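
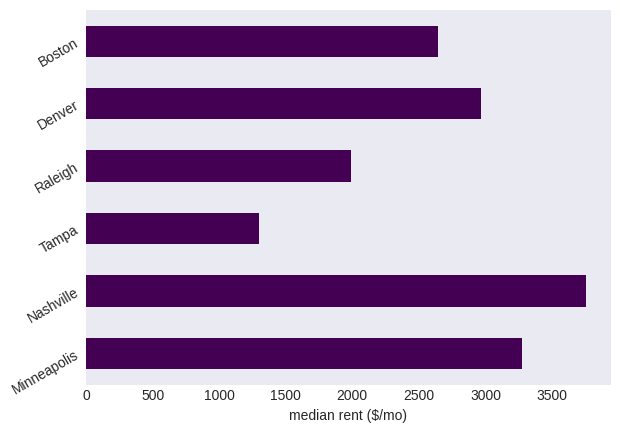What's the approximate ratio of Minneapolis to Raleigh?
Minneapolis ≈ 3500, Raleigh ≈ 2000; 3500/2000 ≈ 1.75.

≈ 1.75×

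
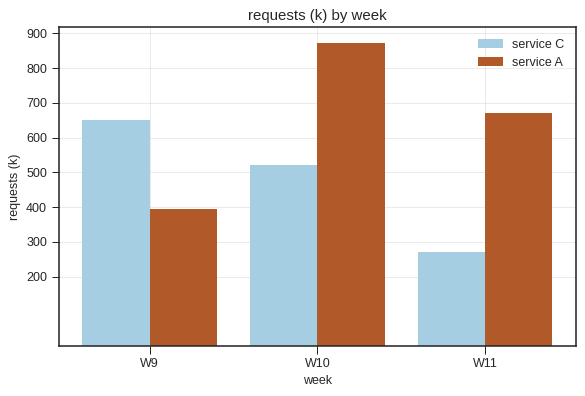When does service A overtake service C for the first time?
W9: service A ≈ 400 vs service C ≈ 700 (not yet); W10: service A ≈ 900 vs service C ≈ 500 (first crossover).

W10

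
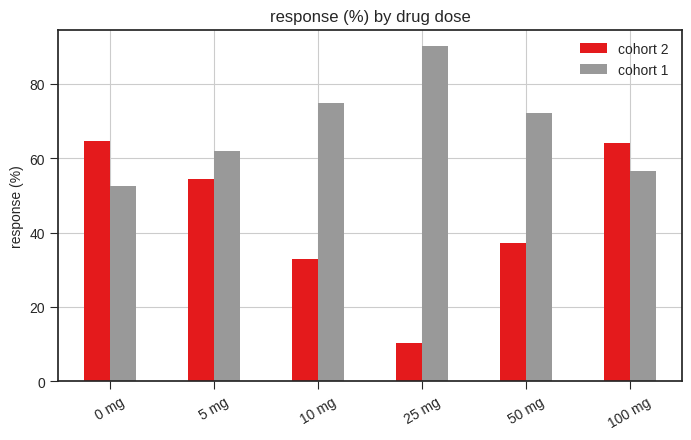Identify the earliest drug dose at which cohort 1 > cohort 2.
0 mg: cohort 1 ≈ 50 vs cohort 2 ≈ 60 (not yet); 5 mg: cohort 1 ≈ 60 vs cohort 2 ≈ 50 (first crossover).

5 mg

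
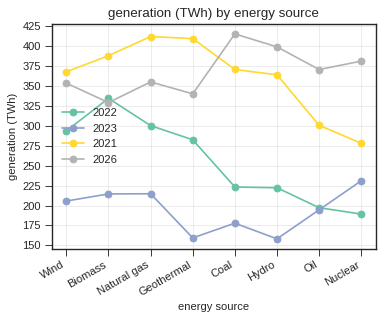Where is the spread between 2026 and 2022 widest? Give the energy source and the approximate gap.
Coal: 2026 ≈ 425, 2022 ≈ 225 → gap ≈ 200. Next-largest (Nuclear) is only ≈ 175.

Coal, ≈ 200 TWh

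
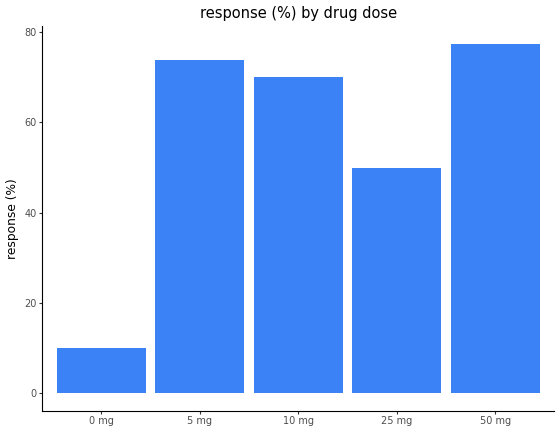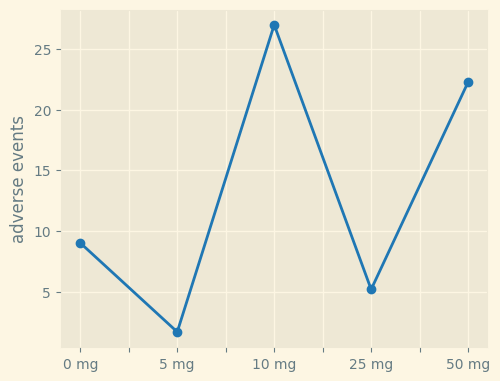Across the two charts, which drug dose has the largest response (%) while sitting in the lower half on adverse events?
Chart 2 median adverse events ≈ 10; below-median drug doses: 5 mg, 25 mg. Among those, 5 mg has the highest response (%) (≈ 70).

5 mg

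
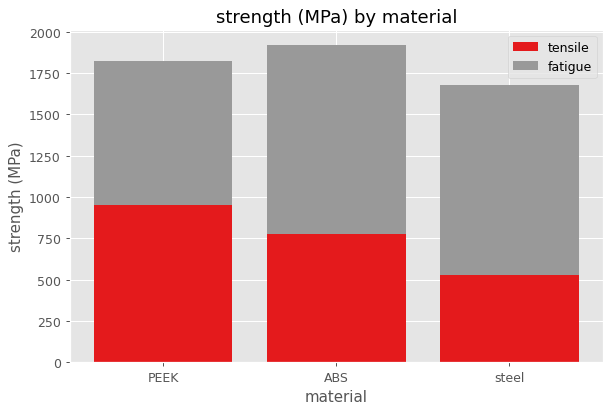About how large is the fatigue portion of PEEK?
≈ 800

fatigue top ≈ 1800, bottom ≈ 1000; segment ≈ 800.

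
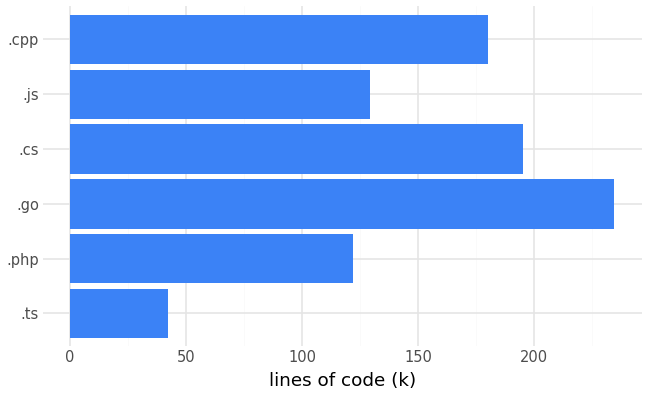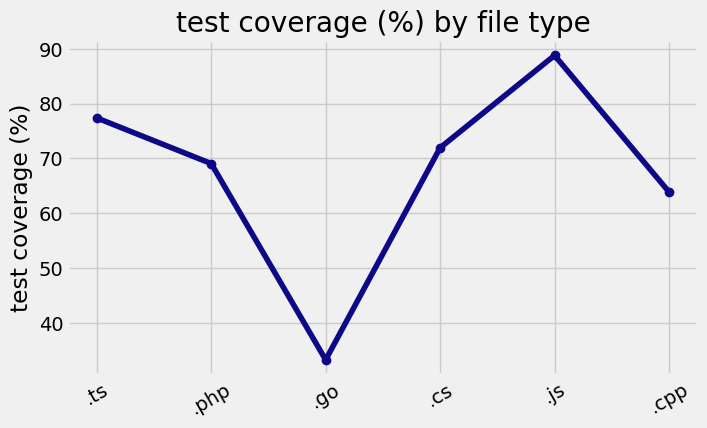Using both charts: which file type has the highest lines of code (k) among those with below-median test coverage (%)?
Chart 2 median test coverage (%) ≈ 70; below-median file types: .php, .go, .cpp. Among those, .go has the highest lines of code (k) (≈ 225).

.go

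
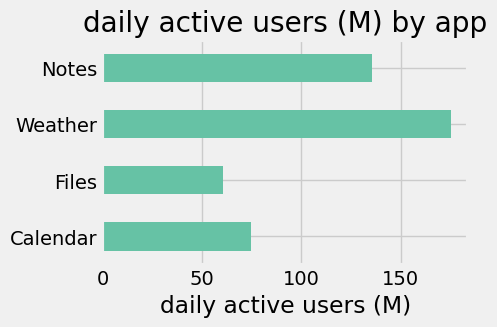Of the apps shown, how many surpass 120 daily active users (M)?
2

Above 120: Weather, Notes.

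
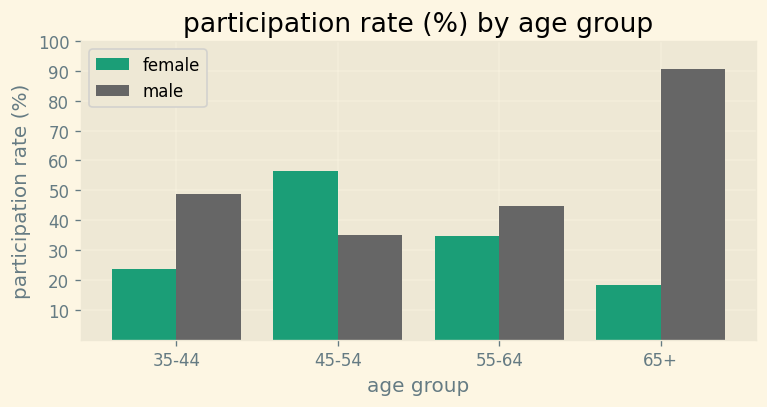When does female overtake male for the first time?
35-44: female ≈ 20 vs male ≈ 50 (not yet); 45-54: female ≈ 60 vs male ≈ 40 (first crossover).

45-54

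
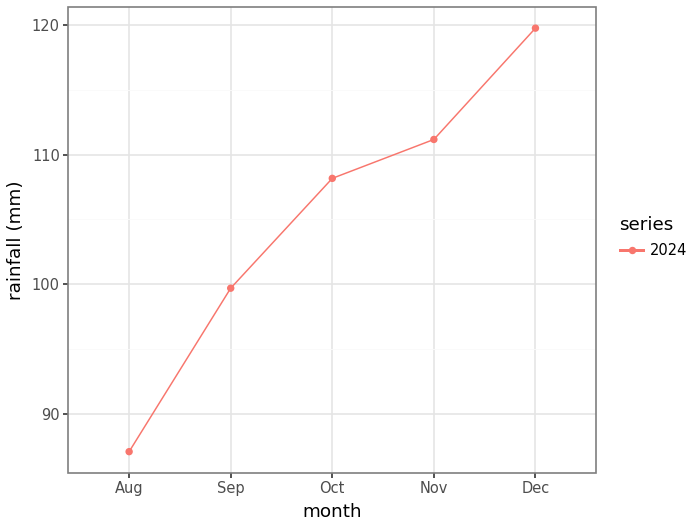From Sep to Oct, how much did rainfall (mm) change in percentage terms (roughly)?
Sep ≈ 100, Oct ≈ 110; (110 − 100) / 100 ≈ +10%.

≈ +10%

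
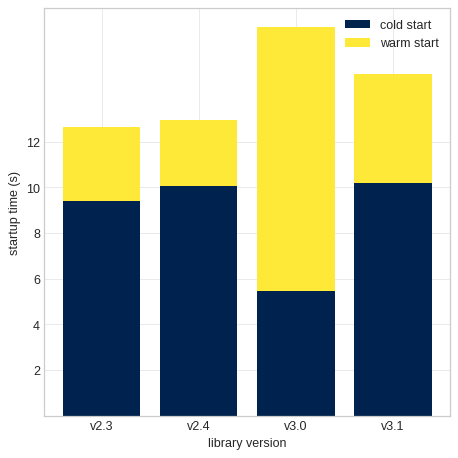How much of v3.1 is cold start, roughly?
≈ 10

cold start top ≈ 10, bottom ≈ 0; segment ≈ 10.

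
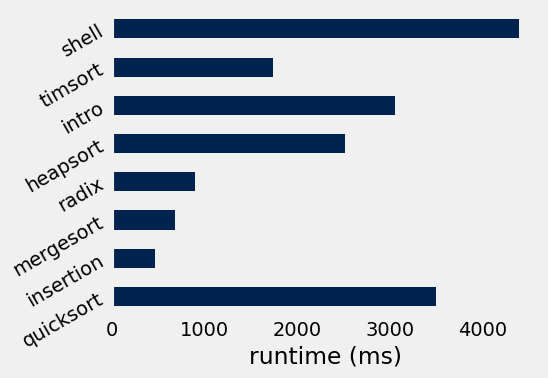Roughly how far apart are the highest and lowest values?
Max shell ≈ 4500, min insertion ≈ 500; range ≈ 4000.

≈ 4000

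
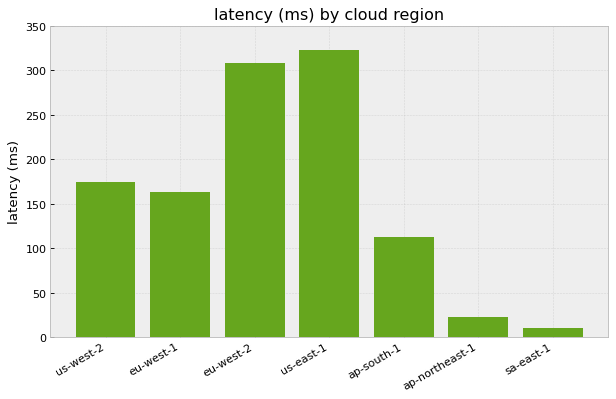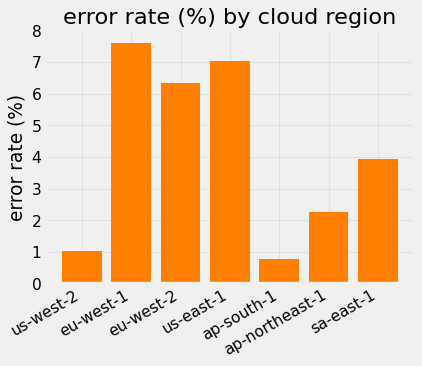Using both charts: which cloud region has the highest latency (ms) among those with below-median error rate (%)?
us-west-2

Chart 2 median error rate (%) ≈ 4; below-median cloud regions: us-west-2, ap-south-1, ap-northeast-1. Among those, us-west-2 has the highest latency (ms) (≈ 150).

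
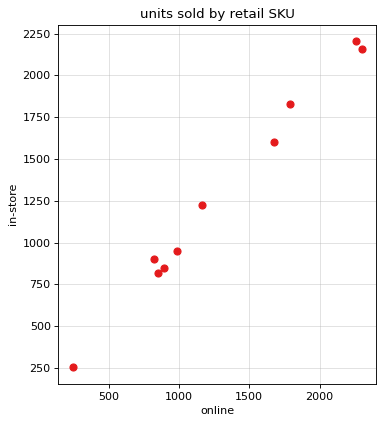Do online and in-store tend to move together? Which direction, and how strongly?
Points are positively correlated; strong (|r| ≈ 1.0).

positive, strong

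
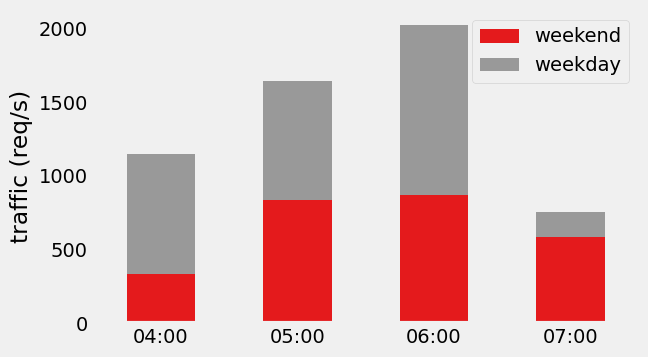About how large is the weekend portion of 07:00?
weekend top ≈ 600, bottom ≈ 0; segment ≈ 600.

≈ 600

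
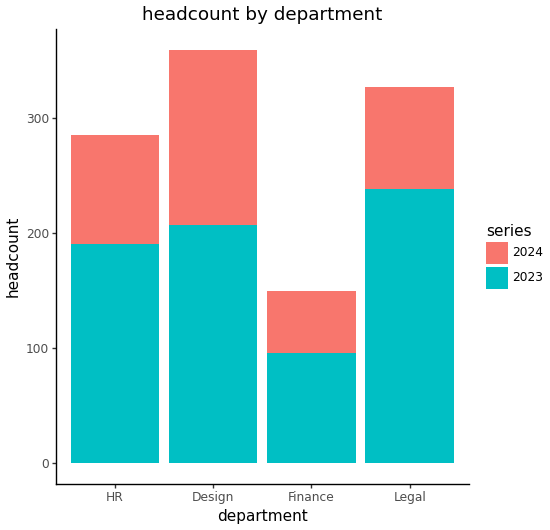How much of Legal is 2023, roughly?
≈ 250

2023 top ≈ 250, bottom ≈ 0; segment ≈ 250.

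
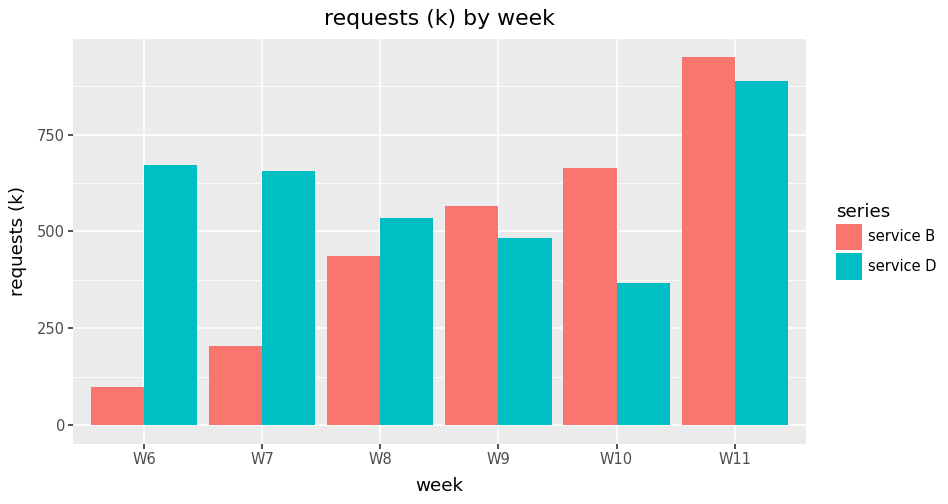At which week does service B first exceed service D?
W8: service B ≈ 400 vs service D ≈ 500 (not yet); W9: service B ≈ 600 vs service D ≈ 500 (first crossover).

W9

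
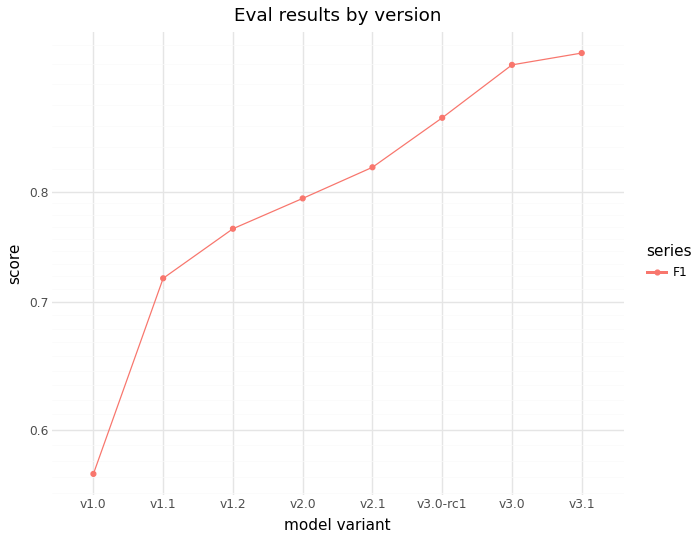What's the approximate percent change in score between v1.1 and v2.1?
v1.1 ≈ 0.70, v2.1 ≈ 0.80; (0.80 − 0.70) / 0.70 ≈ +14.3%.

≈ +14.3%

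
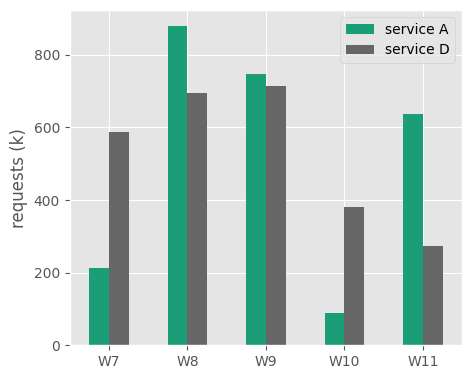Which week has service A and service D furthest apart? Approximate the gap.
W7, ≈ 400 k

W7: service A ≈ 200, service D ≈ 600 → gap ≈ 400. Next-largest (W11) is only ≈ 300.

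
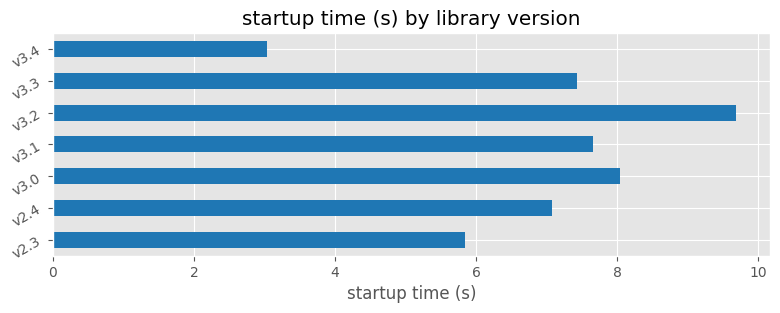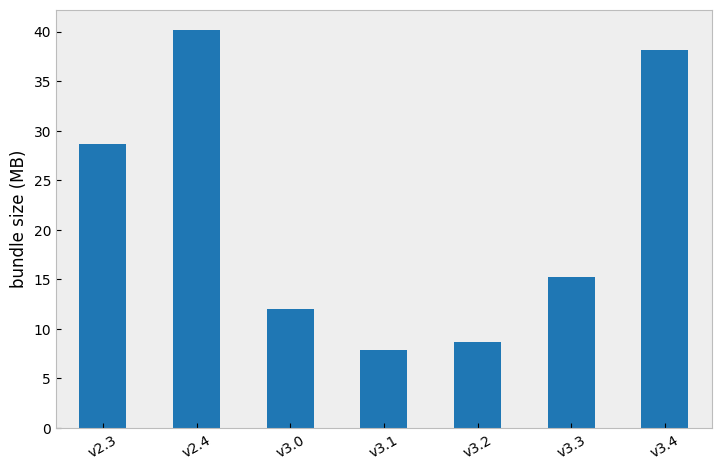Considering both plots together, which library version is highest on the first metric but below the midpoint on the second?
v3.2

Chart 2 median bundle size (MB) ≈ 15; below-median library versions: v3.0, v3.1, v3.2. Among those, v3.2 has the highest startup time (s) (≈ 10).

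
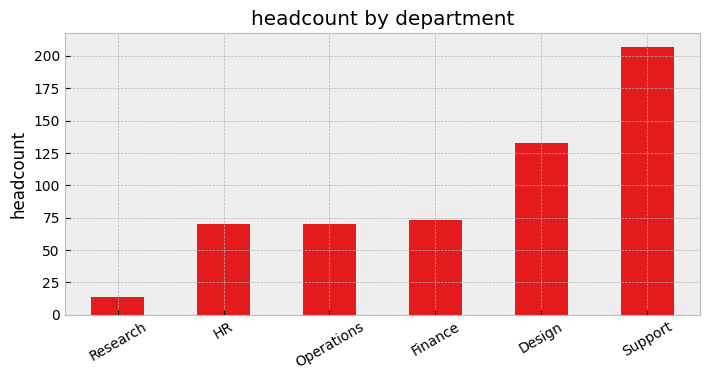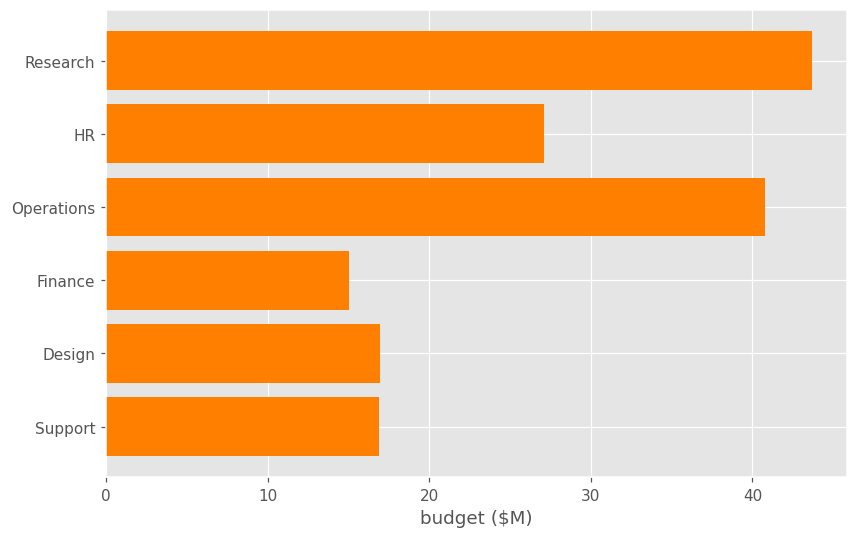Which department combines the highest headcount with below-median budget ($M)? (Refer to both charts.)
Support

Chart 2 median budget ($M) ≈ 20; below-median departments: Finance, Design, Support. Among those, Support has the highest headcount (≈ 200).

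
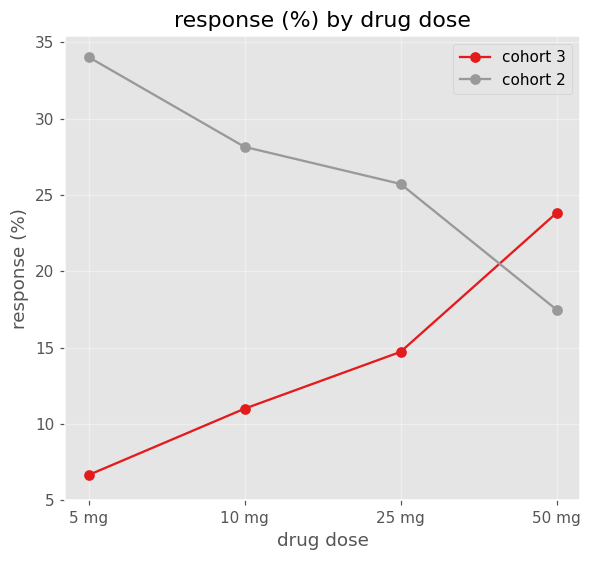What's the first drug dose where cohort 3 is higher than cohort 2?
25 mg: cohort 3 ≈ 15 vs cohort 2 ≈ 25 (not yet); 50 mg: cohort 3 ≈ 25 vs cohort 2 ≈ 15 (first crossover).

50 mg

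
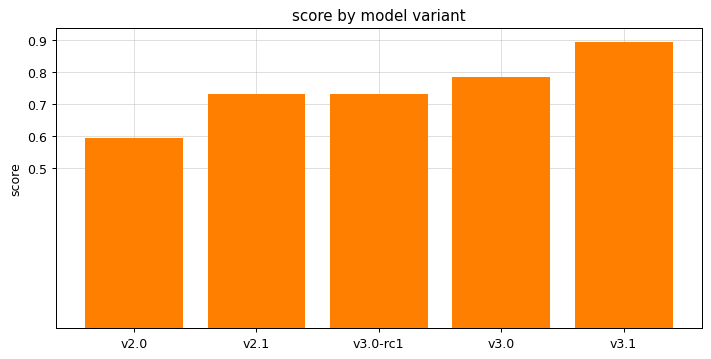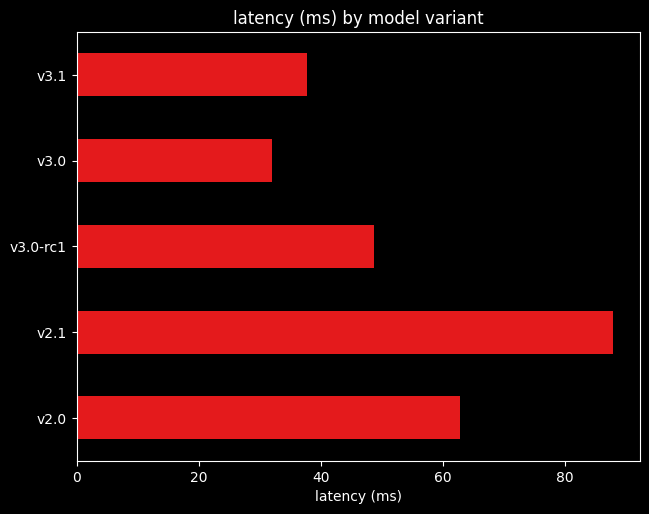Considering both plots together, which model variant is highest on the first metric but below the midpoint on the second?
v3.1

Chart 2 median latency (ms) ≈ 50; below-median model variants: v3.0, v3.1. Among those, v3.1 has the highest score (≈ 0.9).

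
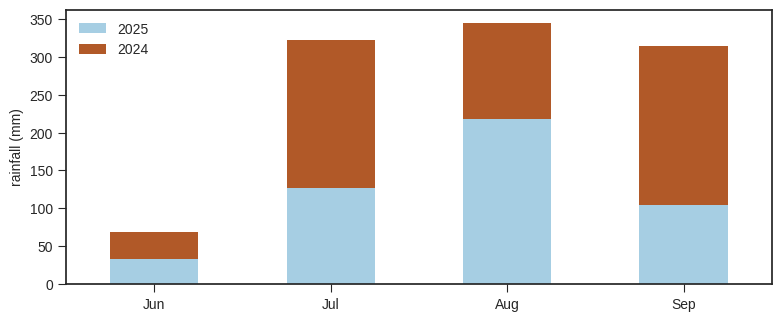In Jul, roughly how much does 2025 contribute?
2025 top ≈ 150, bottom ≈ 0; segment ≈ 150.

≈ 150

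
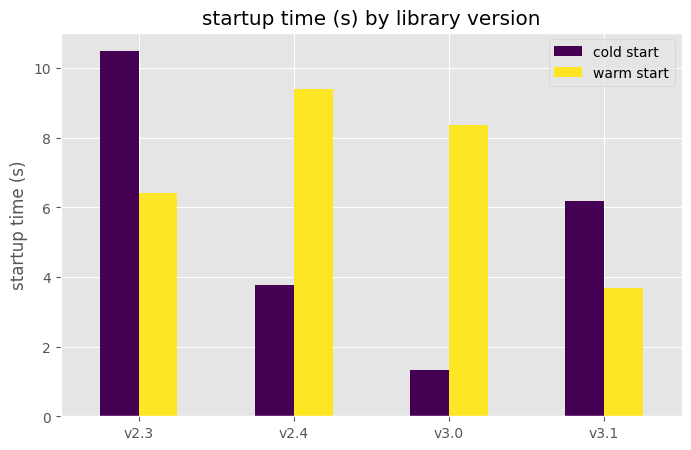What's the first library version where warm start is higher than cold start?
v2.3: warm start ≈ 6 vs cold start ≈ 10 (not yet); v2.4: warm start ≈ 9 vs cold start ≈ 4 (first crossover).

v2.4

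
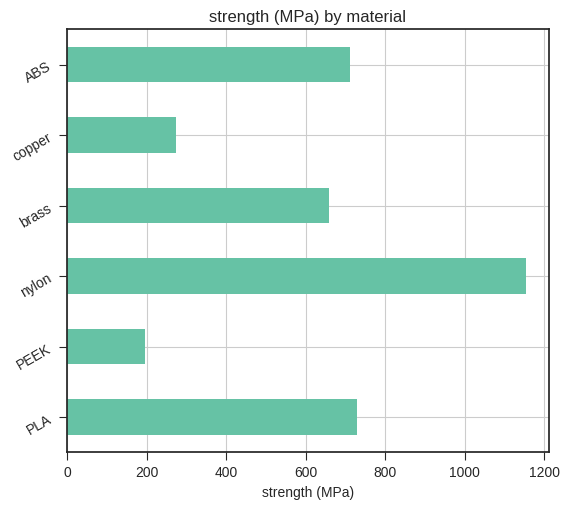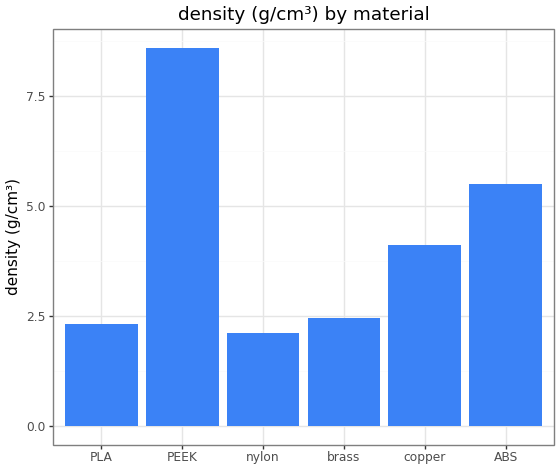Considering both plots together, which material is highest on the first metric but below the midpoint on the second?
nylon

Chart 2 median density (g/cm³) ≈ 3; below-median materials: PLA, nylon, brass. Among those, nylon has the highest strength (MPa) (≈ 1200).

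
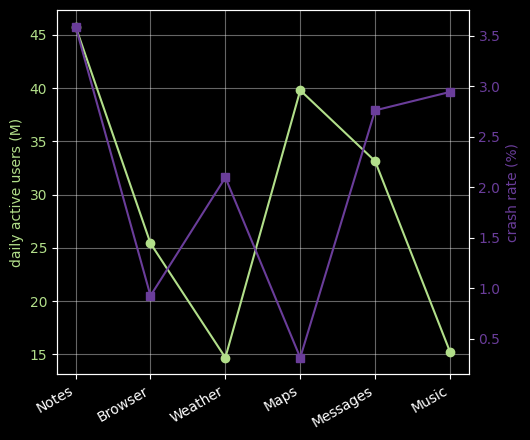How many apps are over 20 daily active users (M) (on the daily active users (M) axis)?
Above 20: Notes, Browser, Maps, Messages.

4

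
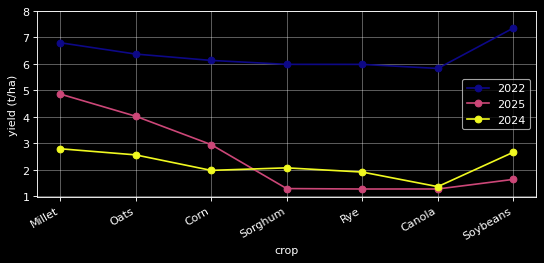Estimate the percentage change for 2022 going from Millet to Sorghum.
≈ -14.3%

Millet ≈ 7, Sorghum ≈ 6; (6 − 7) / 7 ≈ -14.3%.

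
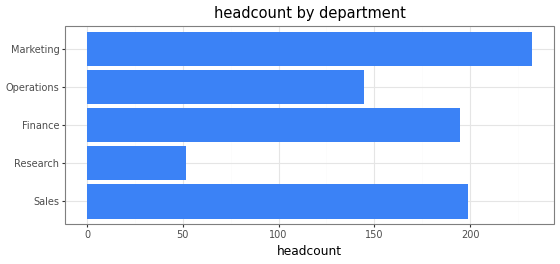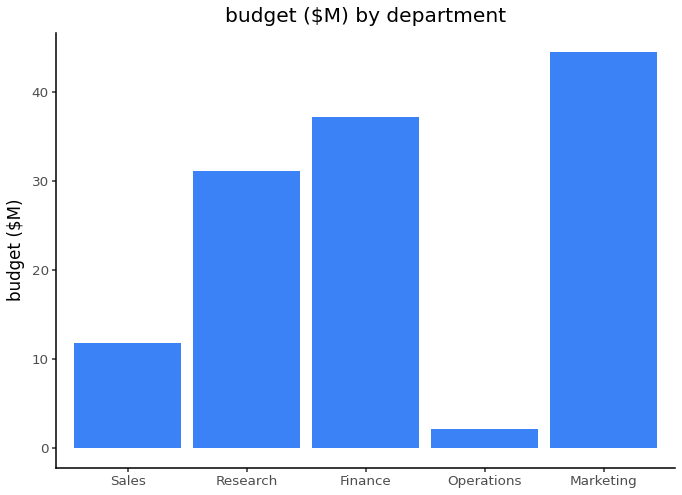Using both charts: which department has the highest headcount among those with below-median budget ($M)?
Sales

Chart 2 median budget ($M) ≈ 30; below-median departments: Sales, Operations. Among those, Sales has the highest headcount (≈ 200).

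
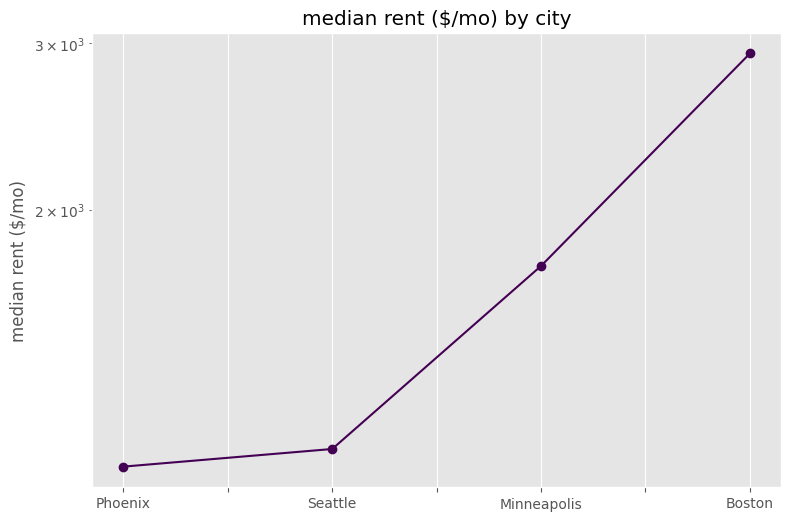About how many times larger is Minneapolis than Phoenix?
≈ 1.8×

Minneapolis ≈ 1800, Phoenix ≈ 1000; 1800/1000 ≈ 1.8.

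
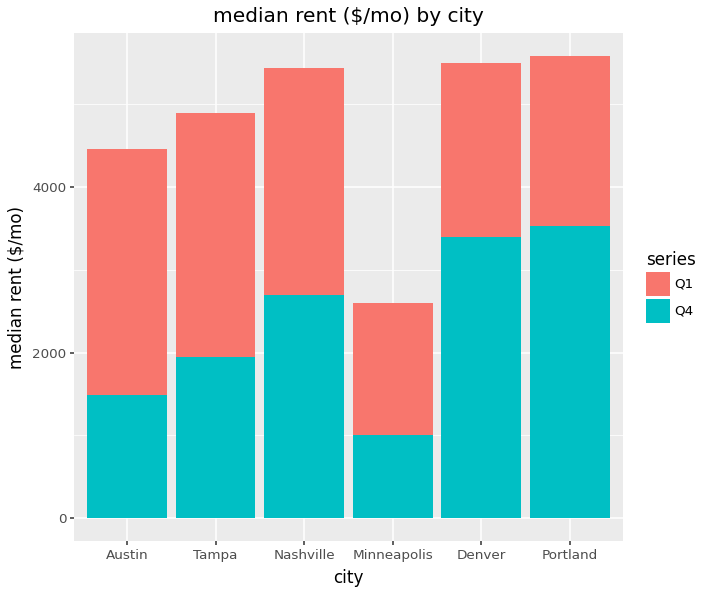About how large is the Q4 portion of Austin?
Q4 top ≈ 1500, bottom ≈ 0; segment ≈ 1500.

≈ 1500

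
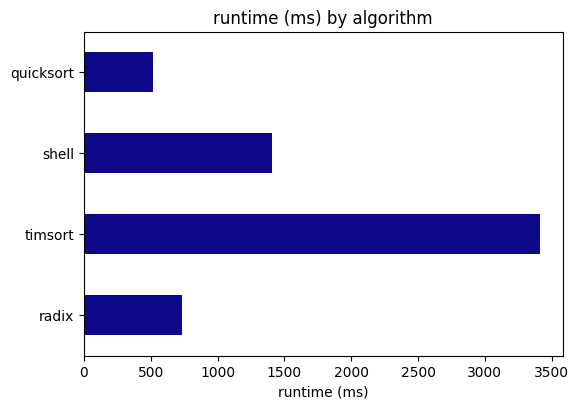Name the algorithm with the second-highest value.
shell

Top 3: timsort ≈ 3500, shell ≈ 1500, radix ≈ 500.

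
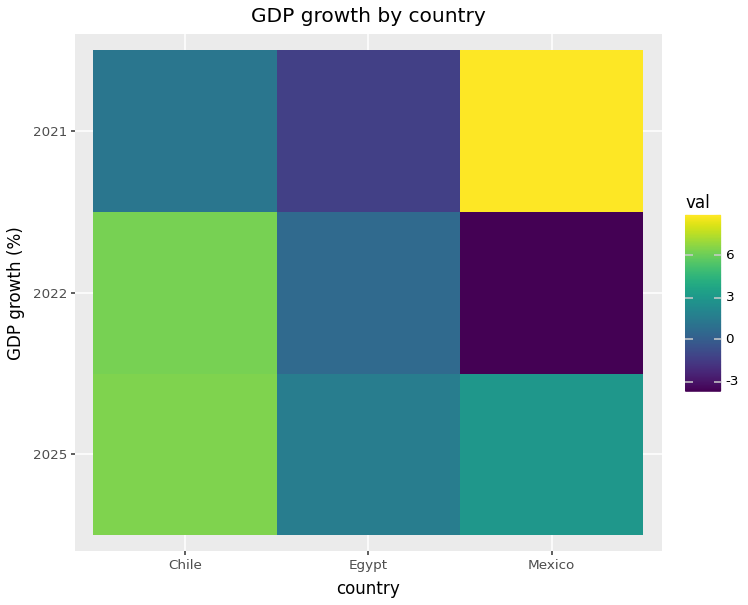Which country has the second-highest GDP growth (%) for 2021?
Top 3 for 2021: Mexico ≈ 8, Chile ≈ 2, Egypt ≈ -2.

Chile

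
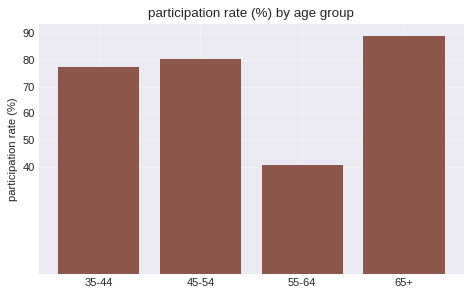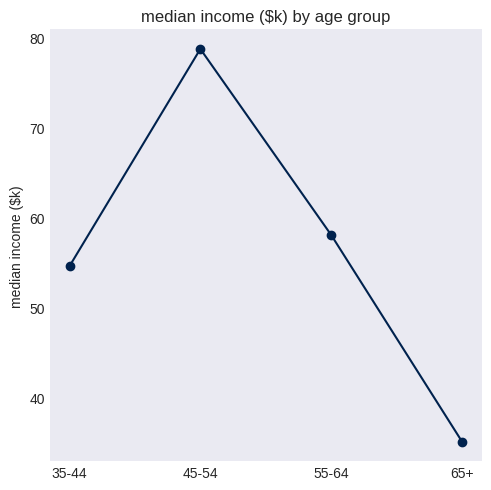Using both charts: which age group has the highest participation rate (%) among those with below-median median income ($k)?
65+

Chart 2 median median income ($k) ≈ 60; below-median age groups: 35-44, 65+. Among those, 65+ has the highest participation rate (%) (≈ 90).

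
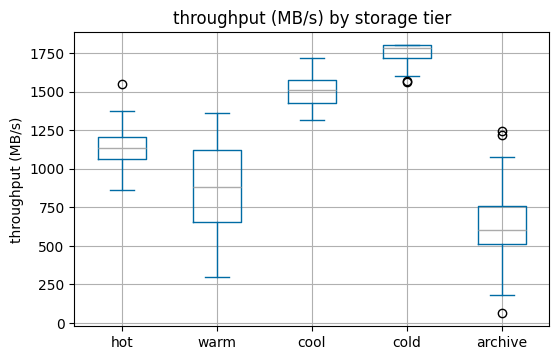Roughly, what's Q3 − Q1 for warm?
Q3 ≈ 1100, Q1 ≈ 700; IQR ≈ 400.

≈ 400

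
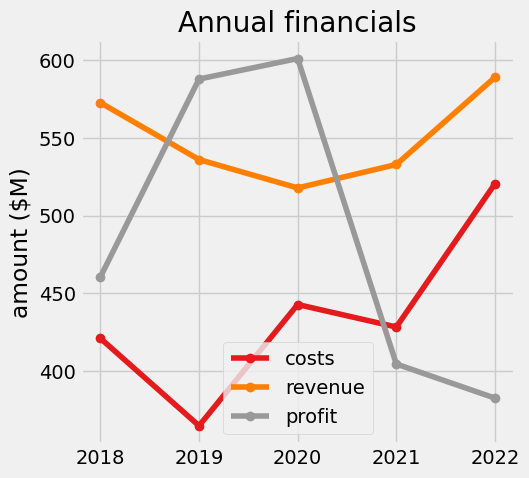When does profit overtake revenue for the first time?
2018: profit ≈ 460 vs revenue ≈ 580 (not yet); 2019: profit ≈ 580 vs revenue ≈ 540 (first crossover).

2019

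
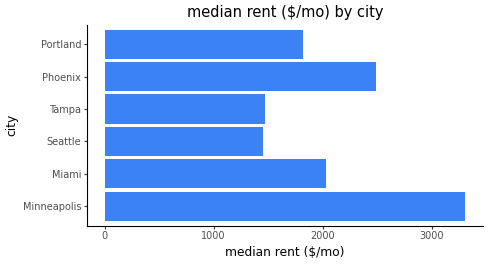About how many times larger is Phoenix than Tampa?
Phoenix ≈ 2500, Tampa ≈ 1500; 2500/1500 ≈ 1.67.

≈ 1.67×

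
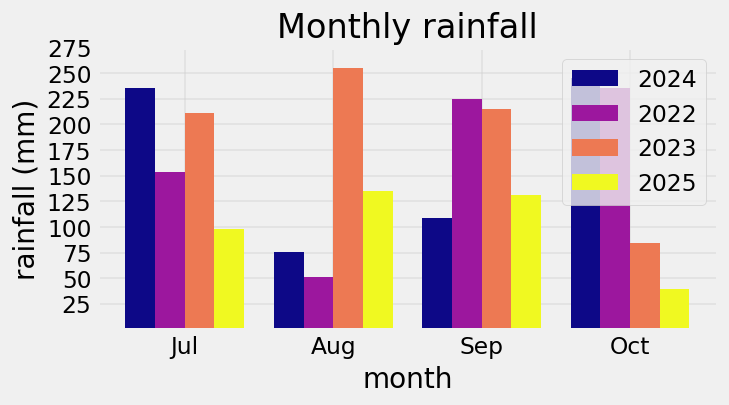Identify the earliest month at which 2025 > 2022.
Aug

Jul: 2025 ≈ 100 vs 2022 ≈ 150 (not yet); Aug: 2025 ≈ 125 vs 2022 ≈ 50 (first crossover).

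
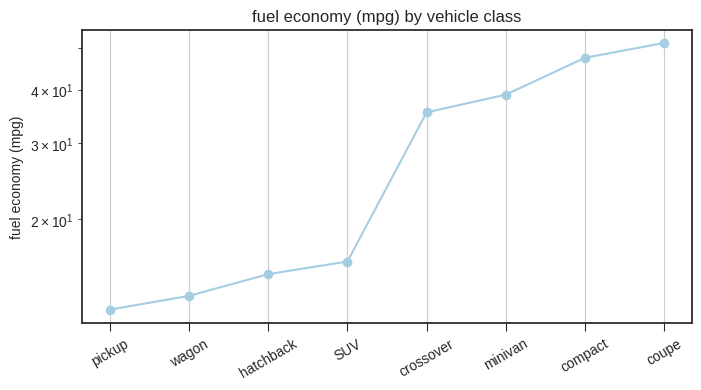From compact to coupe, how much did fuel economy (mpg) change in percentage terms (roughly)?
compact ≈ 45, coupe ≈ 50; (50 − 45) / 45 ≈ +11.1%.

≈ +11.1%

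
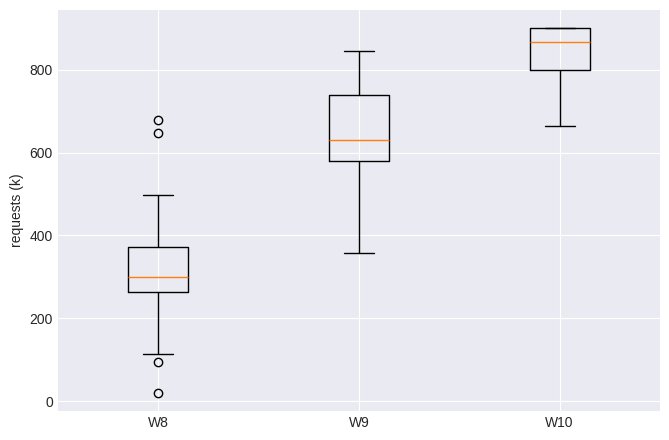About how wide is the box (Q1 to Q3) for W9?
Q3 ≈ 750, Q1 ≈ 600; IQR ≈ 150.

≈ 150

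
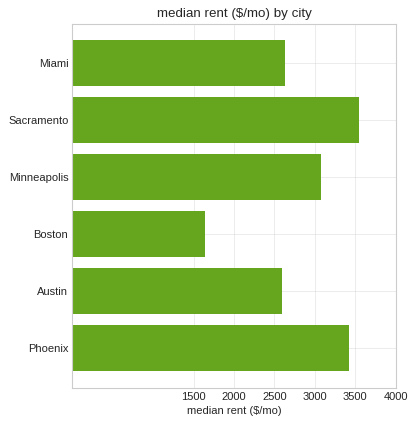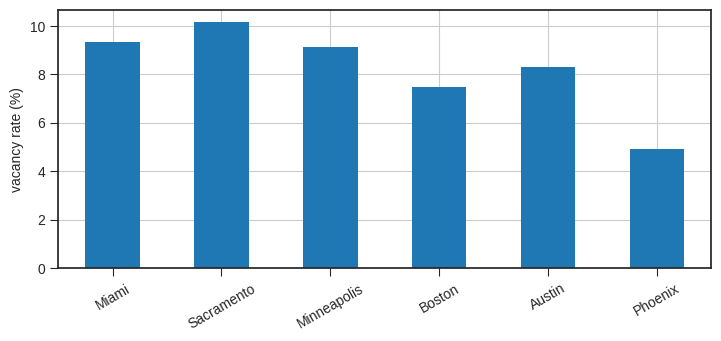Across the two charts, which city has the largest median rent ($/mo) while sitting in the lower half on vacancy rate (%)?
Chart 2 median vacancy rate (%) ≈ 9; below-median cities: Boston, Austin, Phoenix. Among those, Phoenix has the highest median rent ($/mo) (≈ 3500).

Phoenix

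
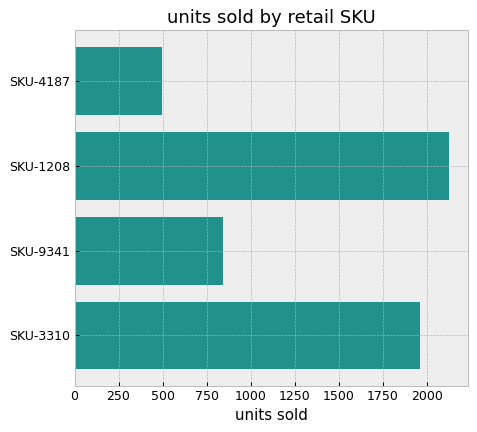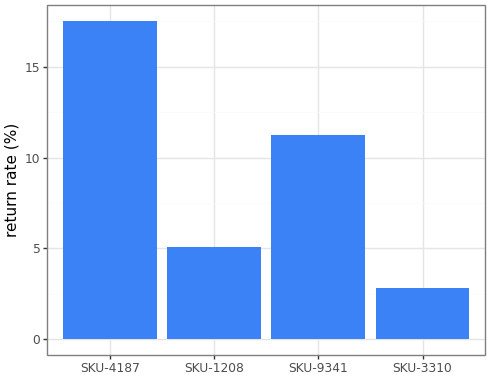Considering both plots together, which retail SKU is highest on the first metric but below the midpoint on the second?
Chart 2 median return rate (%) ≈ 8; below-median retail SKUs: SKU-1208, SKU-3310. Among those, SKU-1208 has the highest units sold (≈ 2200).

SKU-1208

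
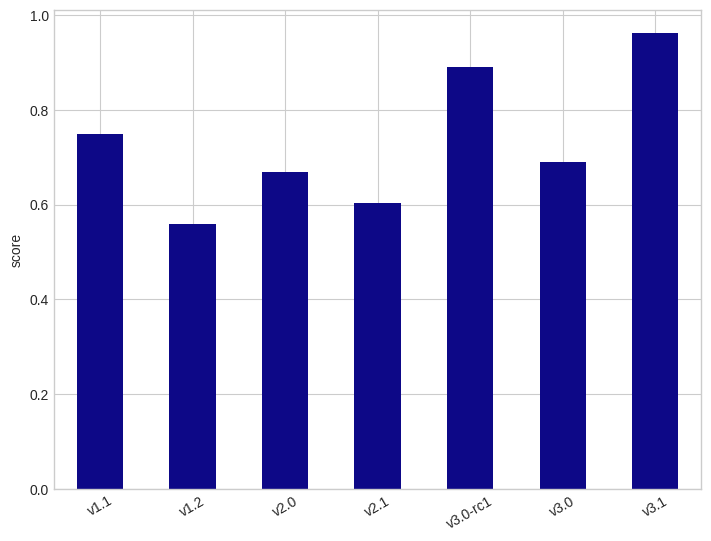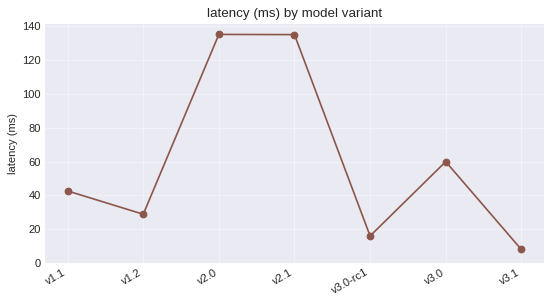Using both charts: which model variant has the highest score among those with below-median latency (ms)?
Chart 2 median latency (ms) ≈ 40; below-median model variants: v1.2, v3.0-rc1, v3.1. Among those, v3.1 has the highest score (≈ 1).

v3.1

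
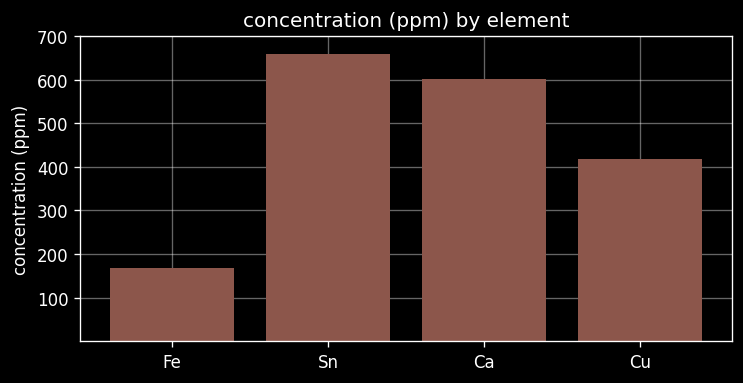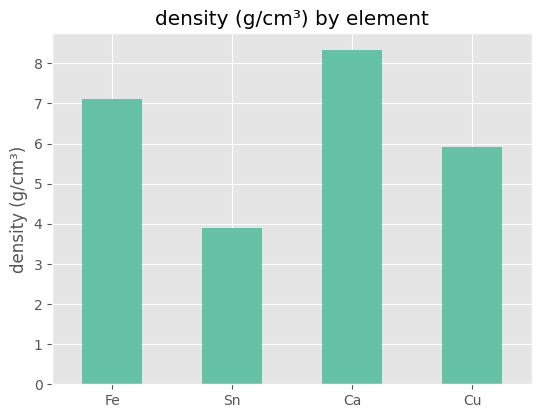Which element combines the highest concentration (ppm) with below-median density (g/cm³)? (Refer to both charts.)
Chart 2 median density (g/cm³) ≈ 7; below-median elements: Sn, Cu. Among those, Sn has the highest concentration (ppm) (≈ 700).

Sn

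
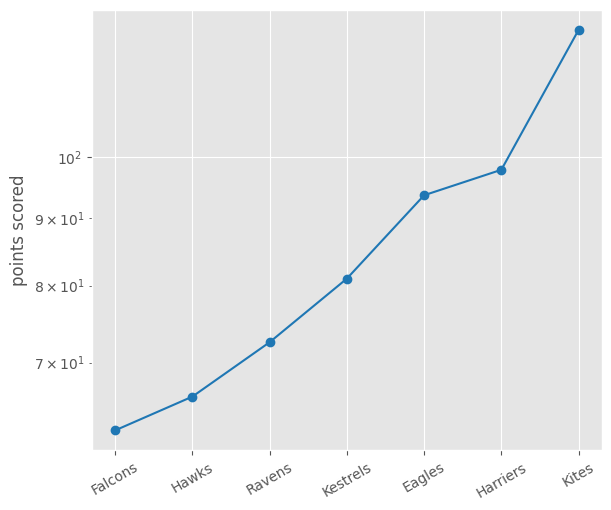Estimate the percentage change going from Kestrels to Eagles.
Kestrels ≈ 80, Eagles ≈ 90; (90 − 80) / 80 ≈ +12.5%.

≈ +12.5%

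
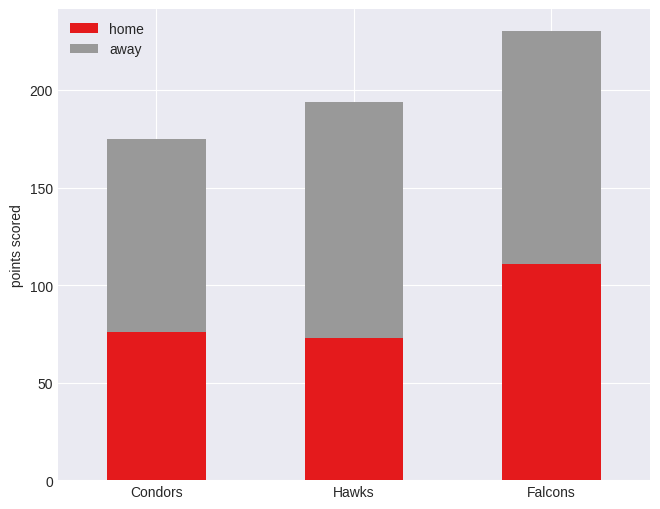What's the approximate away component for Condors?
≈ 100

away top ≈ 180, bottom ≈ 80; segment ≈ 100.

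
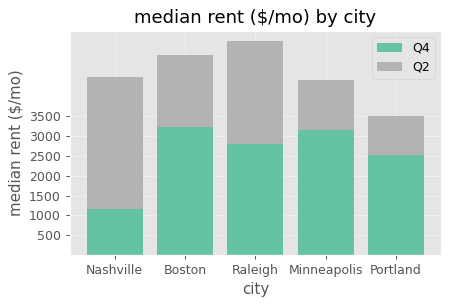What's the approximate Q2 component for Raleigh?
≈ 2500

Q2 top ≈ 5500, bottom ≈ 3000; segment ≈ 2500.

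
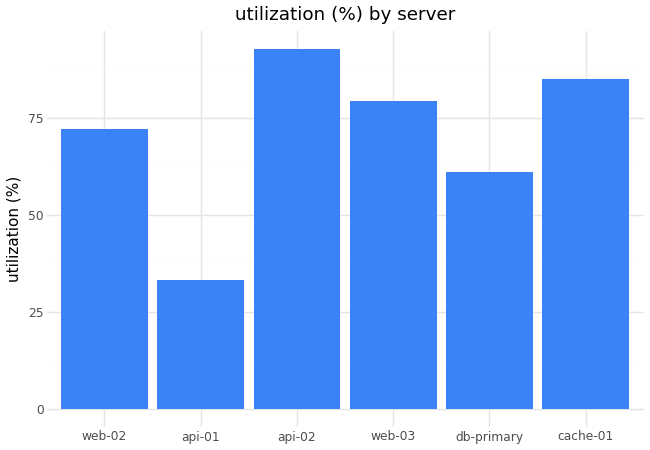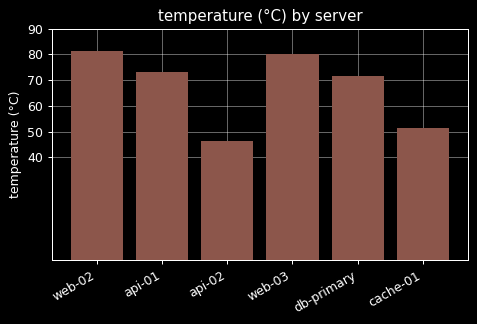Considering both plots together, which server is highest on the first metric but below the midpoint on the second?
Chart 2 median temperature (°C) ≈ 70; below-median servers: api-02, db-primary, cache-01. Among those, api-02 has the highest utilization (%) (≈ 90).

api-02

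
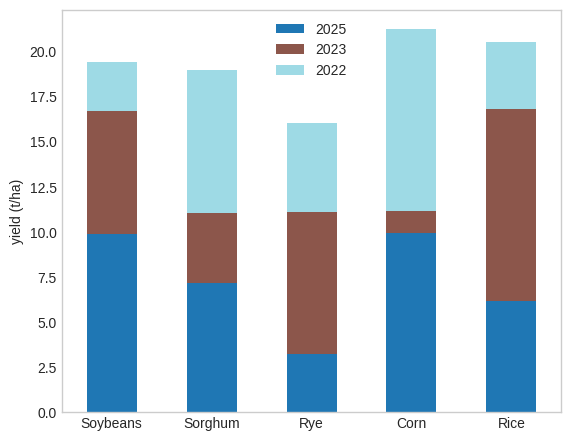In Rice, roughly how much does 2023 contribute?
≈ 10

2023 top ≈ 16, bottom ≈ 6; segment ≈ 10.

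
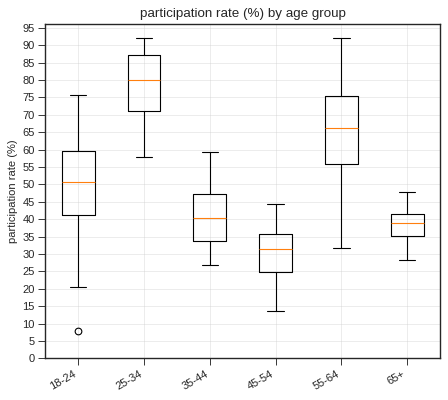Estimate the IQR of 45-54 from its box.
≈ 10

Q3 ≈ 35, Q1 ≈ 25; IQR ≈ 10.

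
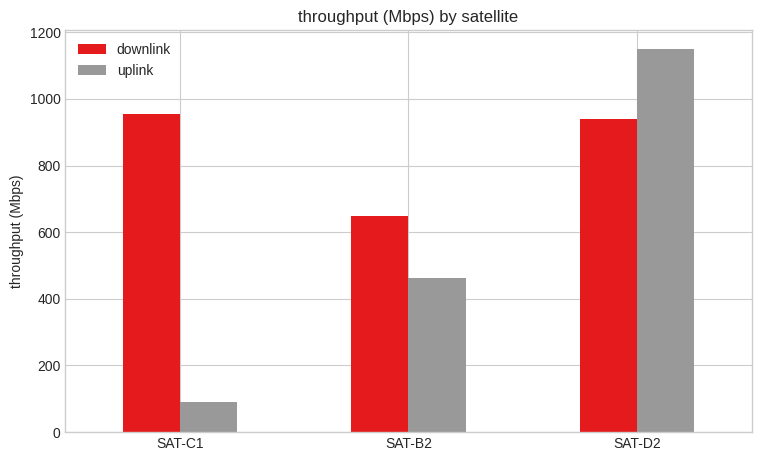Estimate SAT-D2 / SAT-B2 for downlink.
SAT-D2 ≈ 900, SAT-B2 ≈ 600; 900/600 ≈ 1.5.

≈ 1.5×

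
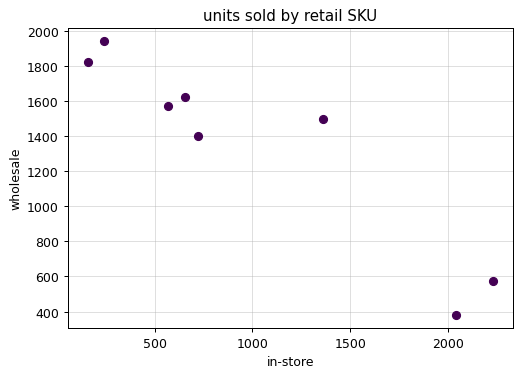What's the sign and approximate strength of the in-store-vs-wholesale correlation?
Points are negatively correlated; strong (|r| ≈ 0.9).

negative, strong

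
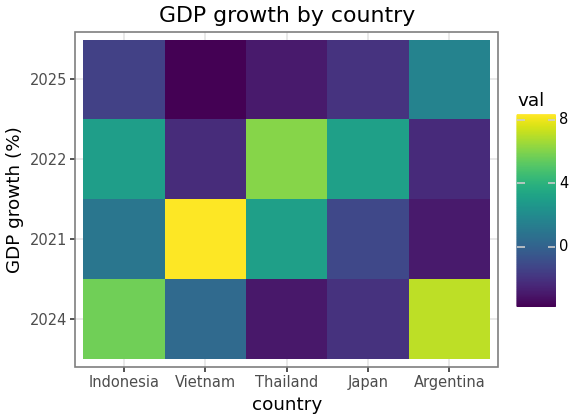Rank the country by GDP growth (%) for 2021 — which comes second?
Thailand

Top 3 for 2021: Vietnam ≈ 8, Thailand ≈ 2, Indonesia ≈ 0.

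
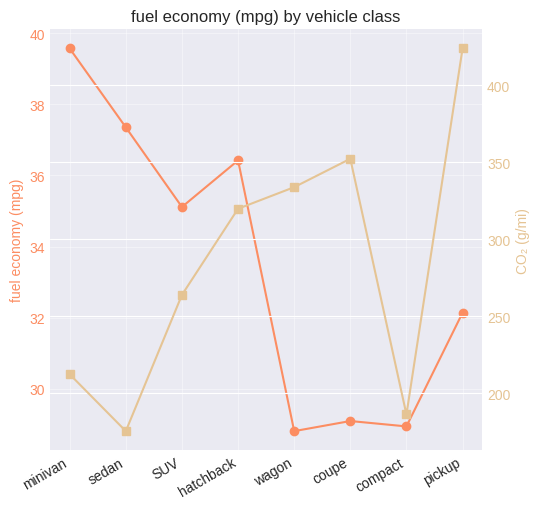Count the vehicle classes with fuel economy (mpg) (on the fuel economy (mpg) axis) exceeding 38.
1

Above 38: minivan.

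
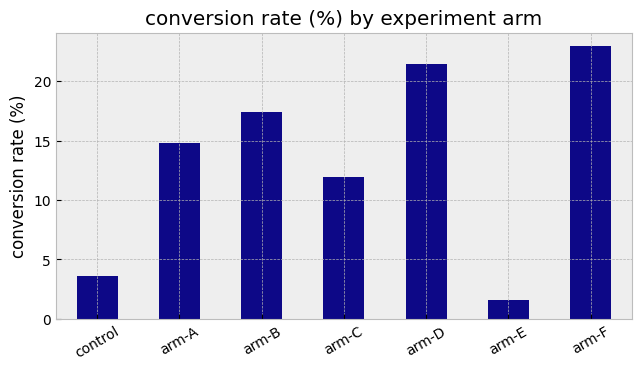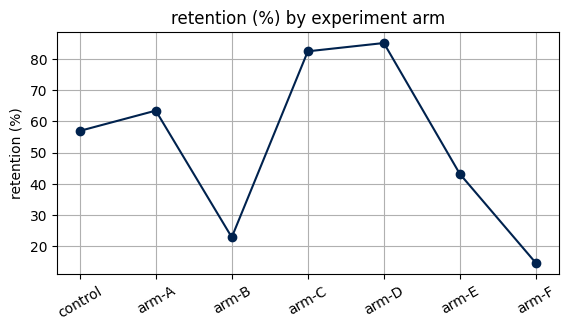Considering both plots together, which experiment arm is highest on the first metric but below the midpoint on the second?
arm-F

Chart 2 median retention (%) ≈ 60; below-median experiment arms: arm-B, arm-E, arm-F. Among those, arm-F has the highest conversion rate (%) (≈ 25).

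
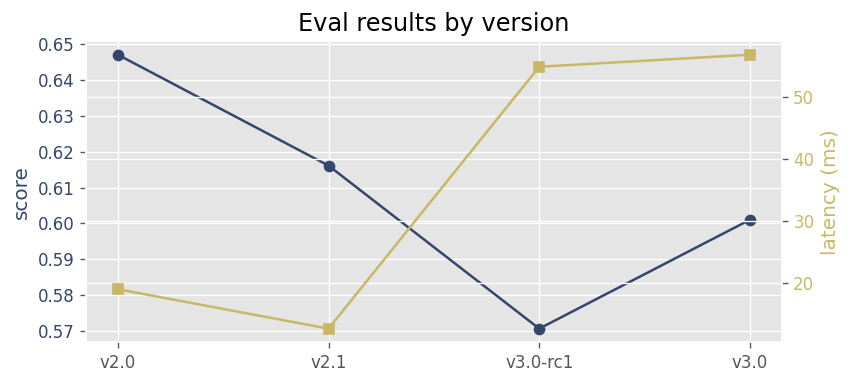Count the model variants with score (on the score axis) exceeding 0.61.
Above 0.61: v2.0, v2.1.

2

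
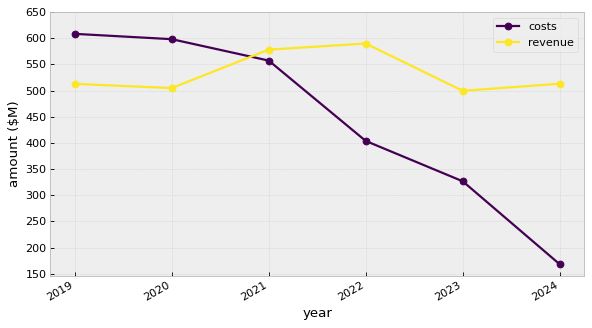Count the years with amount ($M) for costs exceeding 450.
3

Above 450: 2019, 2020, 2021.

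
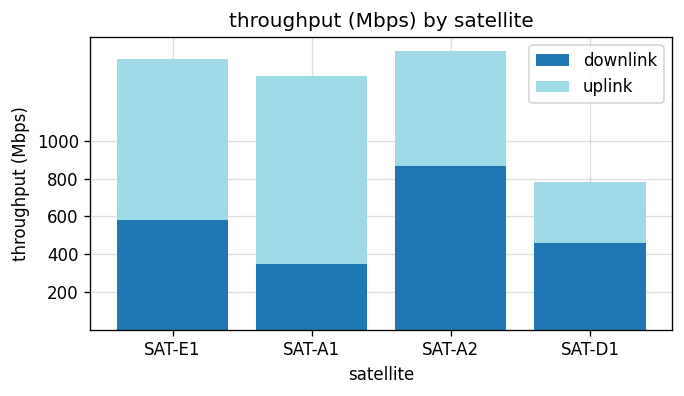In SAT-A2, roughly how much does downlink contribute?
downlink top ≈ 800, bottom ≈ 0; segment ≈ 800.

≈ 800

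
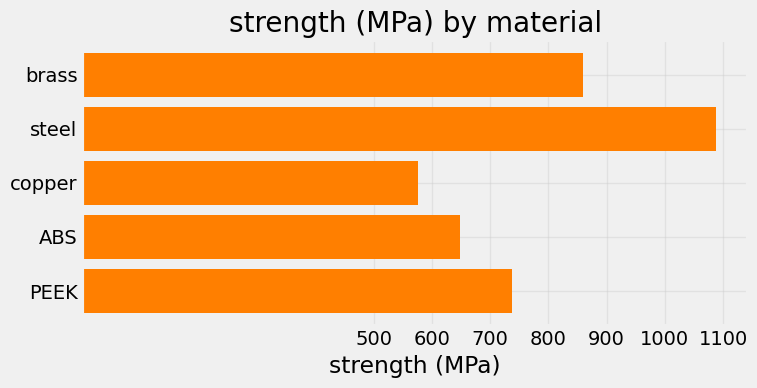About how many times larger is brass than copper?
brass ≈ 900, copper ≈ 600; 900/600 ≈ 1.5.

≈ 1.5×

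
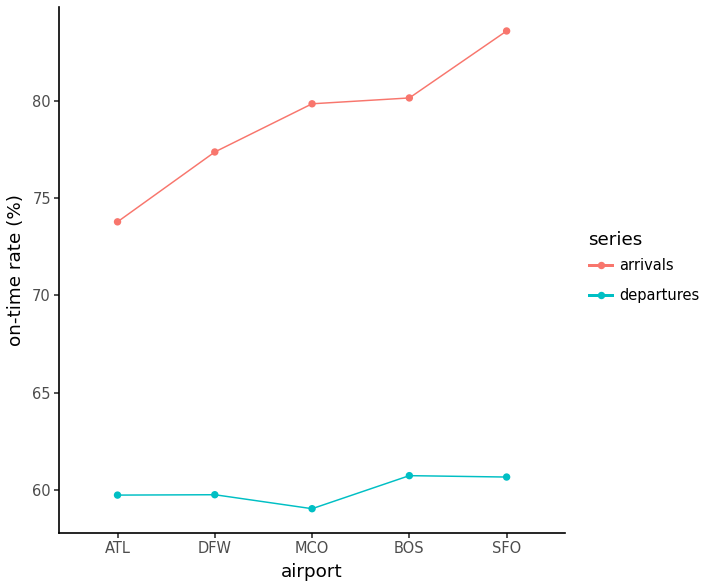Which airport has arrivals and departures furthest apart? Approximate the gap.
SFO, ≈ 25 %

SFO: arrivals ≈ 85, departures ≈ 60 → gap ≈ 25. Next-largest (MCO) is only ≈ 20.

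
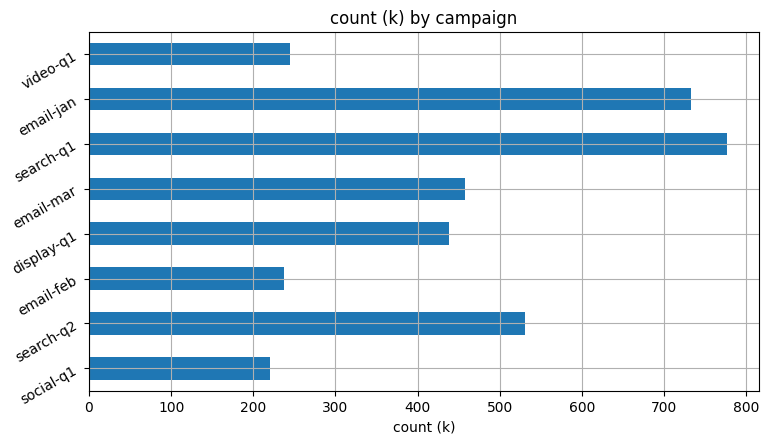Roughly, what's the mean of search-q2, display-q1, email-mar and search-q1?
≈ 550

(500 + 400 + 500 + 800) / 4 ≈ 550.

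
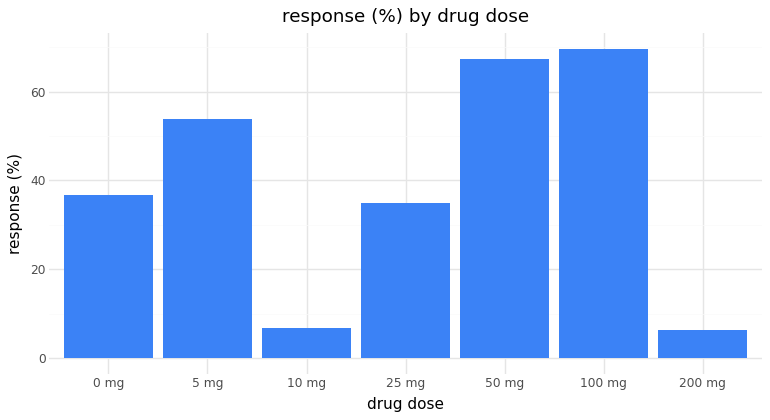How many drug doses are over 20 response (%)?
Above 20: 0 mg, 5 mg, 25 mg, 50 mg, 100 mg.

5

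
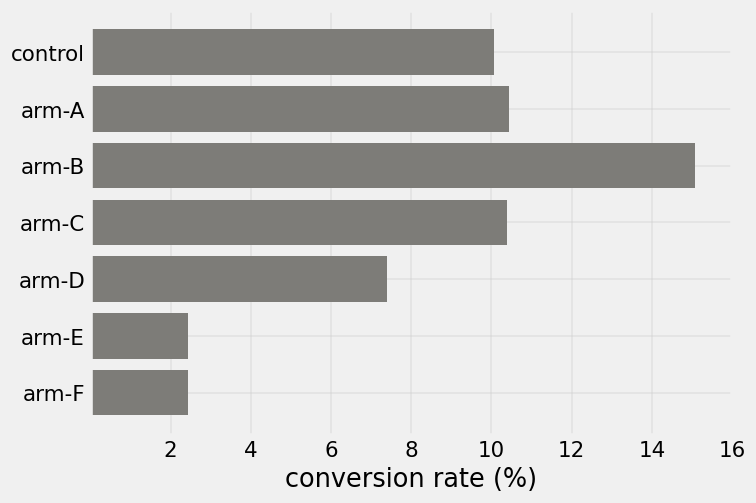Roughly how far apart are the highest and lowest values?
Max arm-B ≈ 16, min arm-F ≈ 2; range ≈ 14.

≈ 14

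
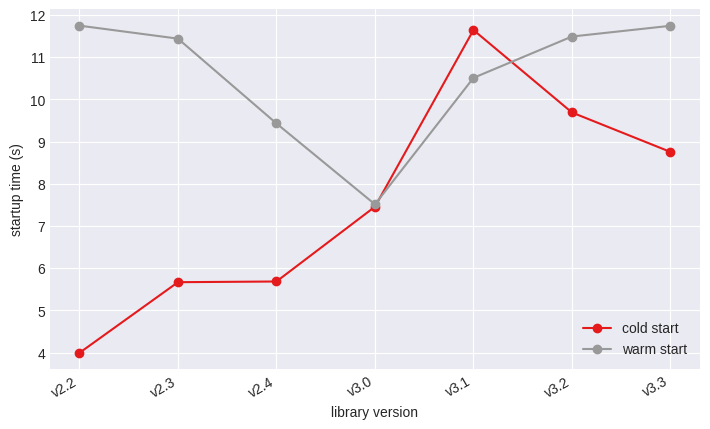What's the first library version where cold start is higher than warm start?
v3.0: cold start ≈ 7 vs warm start ≈ 8 (not yet); v3.1: cold start ≈ 12 vs warm start ≈ 11 (first crossover).

v3.1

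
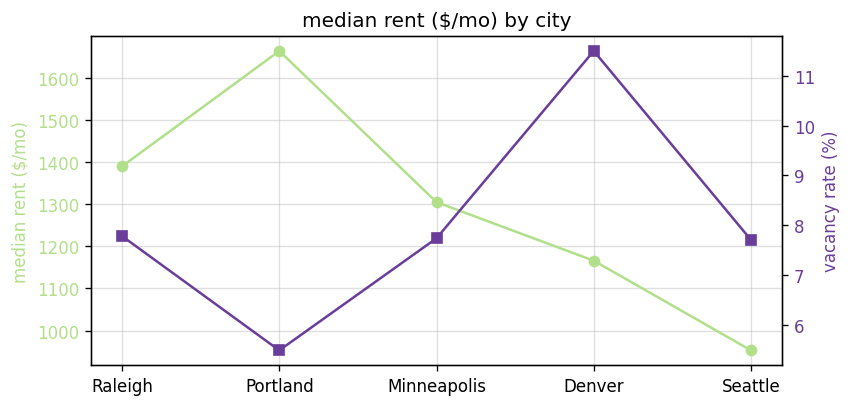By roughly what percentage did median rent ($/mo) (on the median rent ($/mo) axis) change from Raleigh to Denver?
Raleigh ≈ 1400, Denver ≈ 1200; (1200 − 1400) / 1400 ≈ -14.3%.

≈ -14.3%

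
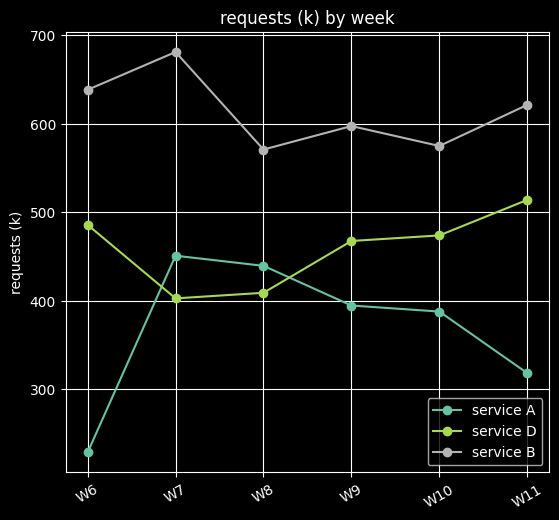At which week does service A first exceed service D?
W6: service A ≈ 250 vs service D ≈ 500 (not yet); W7: service A ≈ 450 vs service D ≈ 400 (first crossover).

W7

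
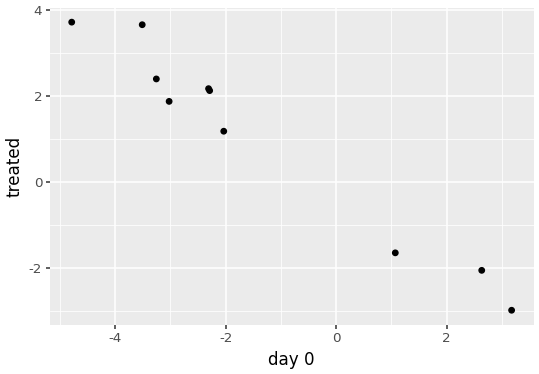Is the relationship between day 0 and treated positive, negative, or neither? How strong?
Points are negatively correlated; strong (|r| ≈ 1.0).

negative, strong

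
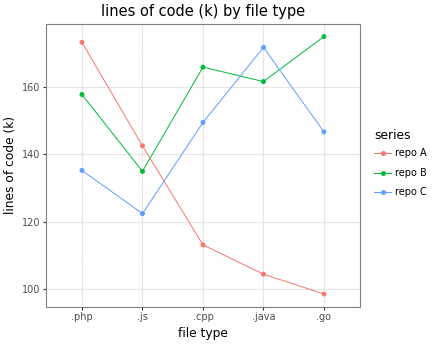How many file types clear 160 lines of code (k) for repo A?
1

Above 160: .php.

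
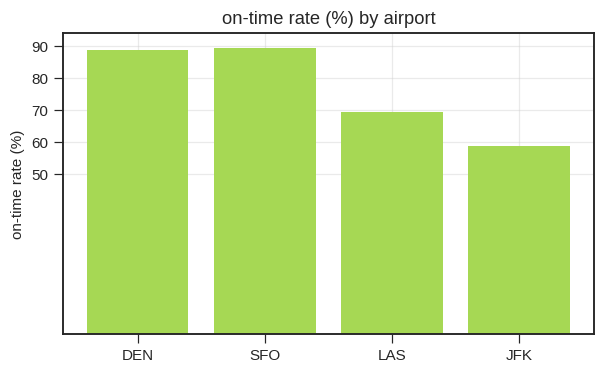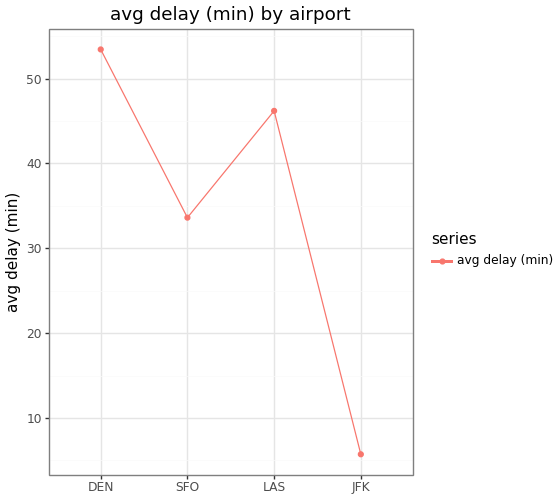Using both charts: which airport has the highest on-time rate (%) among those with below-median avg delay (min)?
Chart 2 median avg delay (min) ≈ 40; below-median airports: SFO, JFK. Among those, SFO has the highest on-time rate (%) (≈ 90).

SFO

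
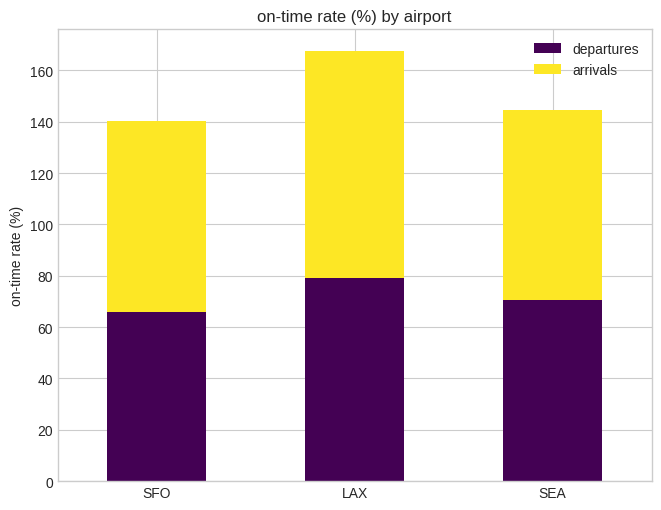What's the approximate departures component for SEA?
≈ 80

departures top ≈ 80, bottom ≈ 0; segment ≈ 80.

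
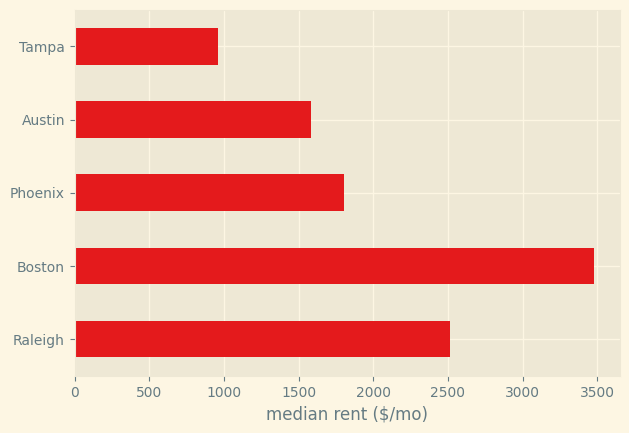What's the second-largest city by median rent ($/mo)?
Top 3: Boston ≈ 3500, Raleigh ≈ 2500, Phoenix ≈ 2000.

Raleigh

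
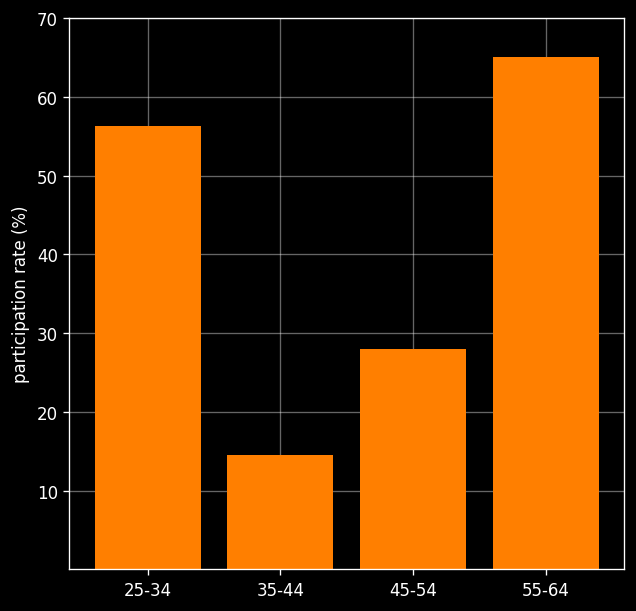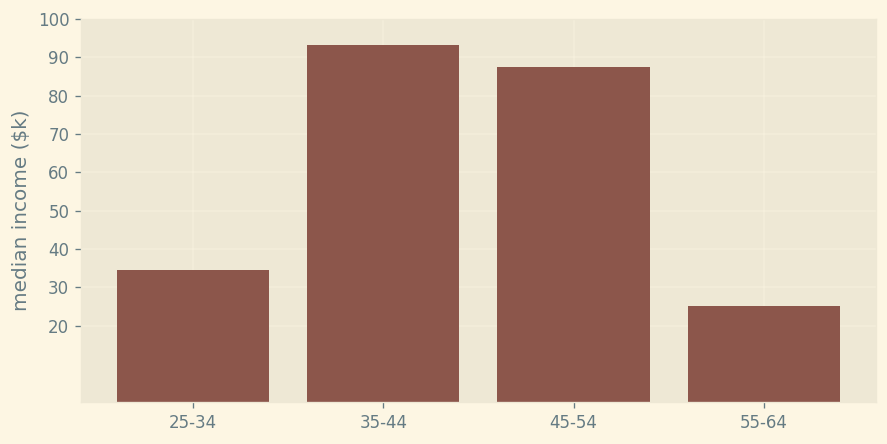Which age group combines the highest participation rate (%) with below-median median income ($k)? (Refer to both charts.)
Chart 2 median median income ($k) ≈ 60; below-median age groups: 25-34, 55-64. Among those, 55-64 has the highest participation rate (%) (≈ 70).

55-64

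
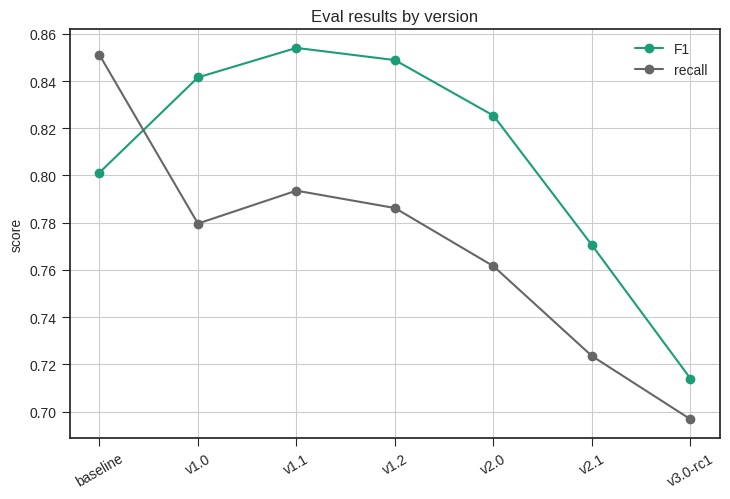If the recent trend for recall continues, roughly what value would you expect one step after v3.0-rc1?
Last three: 0.76, 0.72, 0.70 → slope ≈ -0.03/step → next ≈ 0.67.

≈ 0.67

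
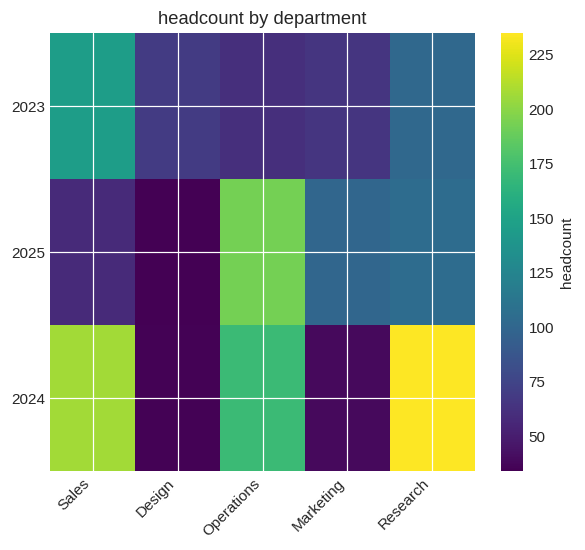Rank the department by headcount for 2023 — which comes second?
Research

Top 3 for 2023: Sales ≈ 140, Research ≈ 100, Design ≈ 60.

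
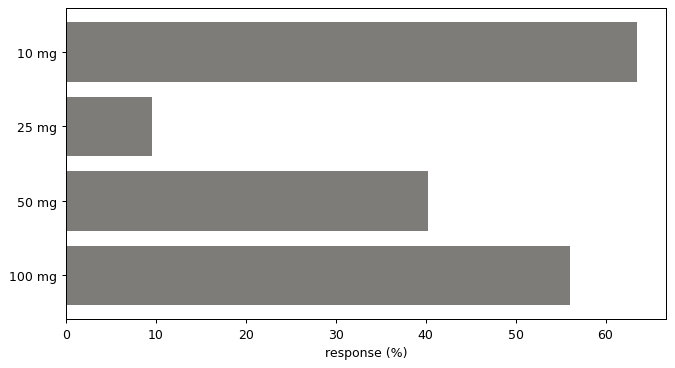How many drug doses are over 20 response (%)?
3

Above 20: 10 mg, 50 mg, 100 mg.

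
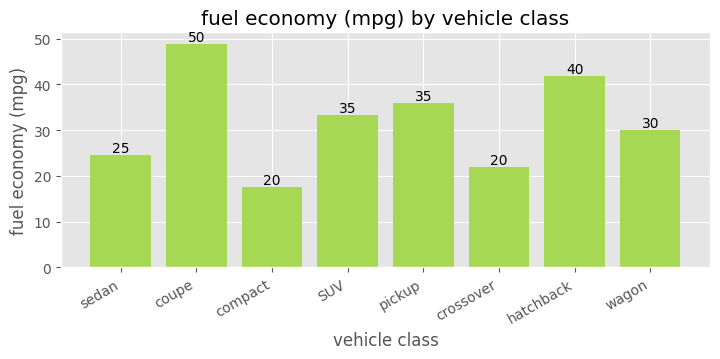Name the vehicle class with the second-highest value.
hatchback

Top 3: coupe ≈ 50, hatchback ≈ 40, pickup ≈ 35.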